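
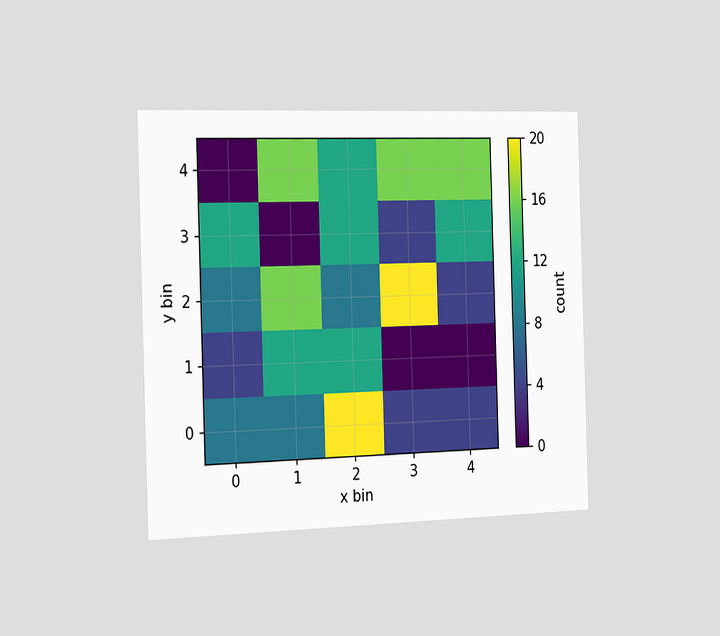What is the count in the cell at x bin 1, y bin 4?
16

The chart is viewed slightly from the left. Matching the cell (1, 4) against the colorbar gives 16.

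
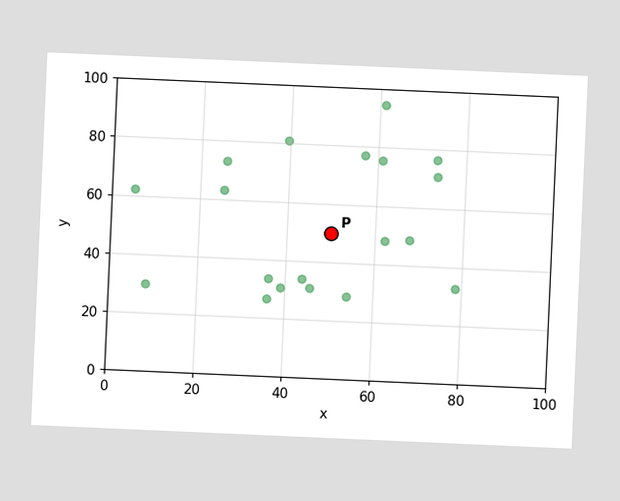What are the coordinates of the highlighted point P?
The chart is tilted about 3° clockwise. Following the gridlines from P to each axis, P sits at (50, 50).

(50, 50)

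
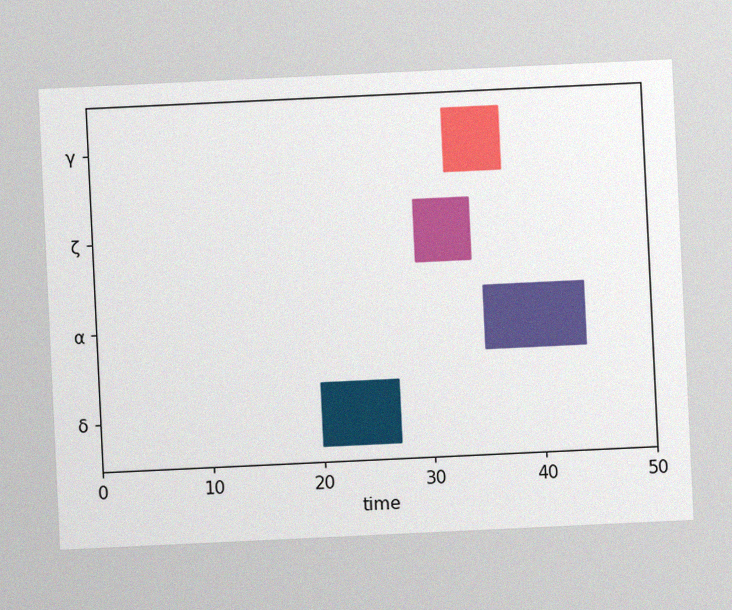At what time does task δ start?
20

The chart is tilted about 3° counter-clockwise, with some photo noise. The δ bar begins at t=20.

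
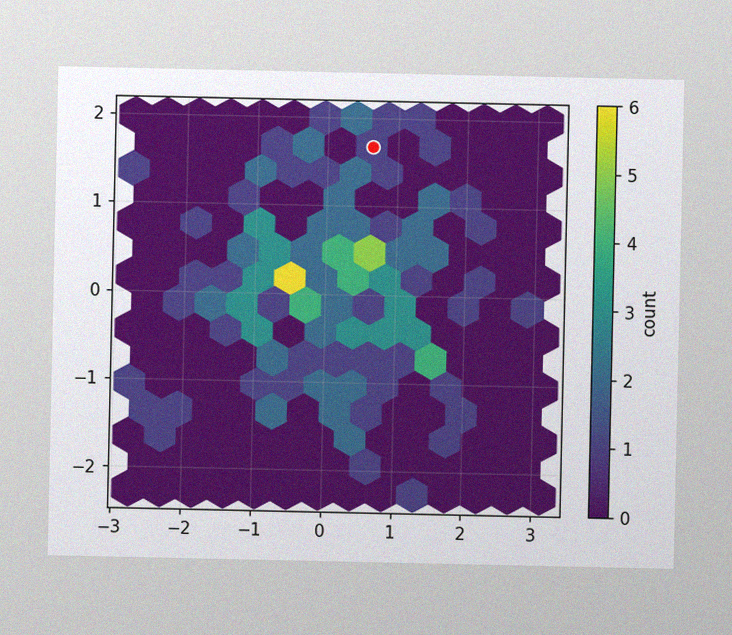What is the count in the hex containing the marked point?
The image has some photo noise and uneven lighting. The marked hex reads 1 on the colorbar.

1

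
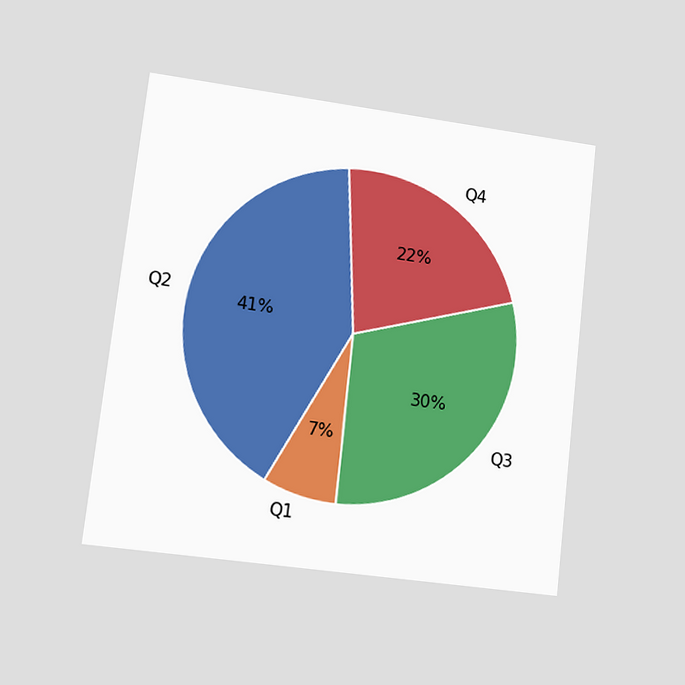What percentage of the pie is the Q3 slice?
The chart is tilted about 7° clockwise and viewed at a slight angle. The Q3 slice takes up 30% of the pie.

30%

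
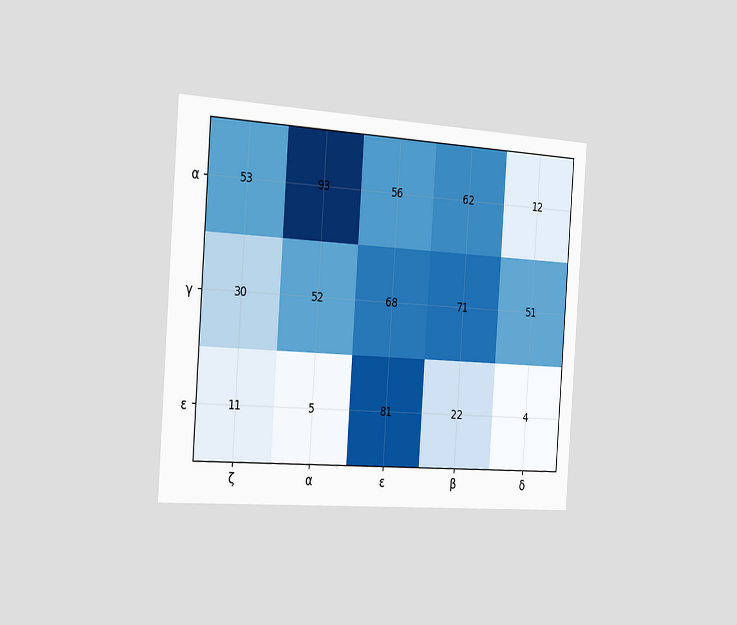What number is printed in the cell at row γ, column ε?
68

The chart is tilted about 4° clockwise and viewed slightly from the left. The (γ, ε) cell reads 68.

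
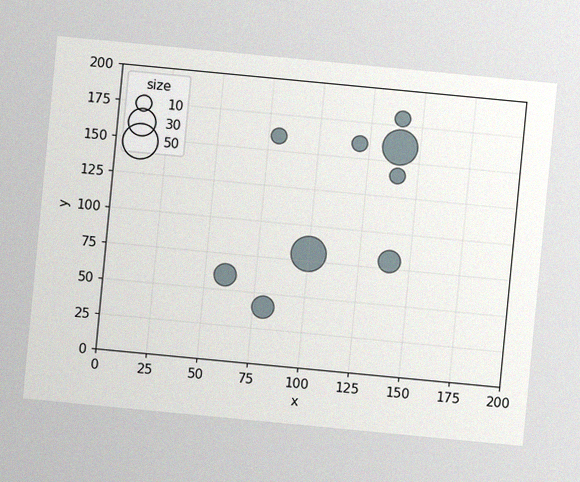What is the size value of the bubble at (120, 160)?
10

The chart is tilted about 5° clockwise, with some photo noise. Matching the bubble at (120, 160) against the size legend gives 10.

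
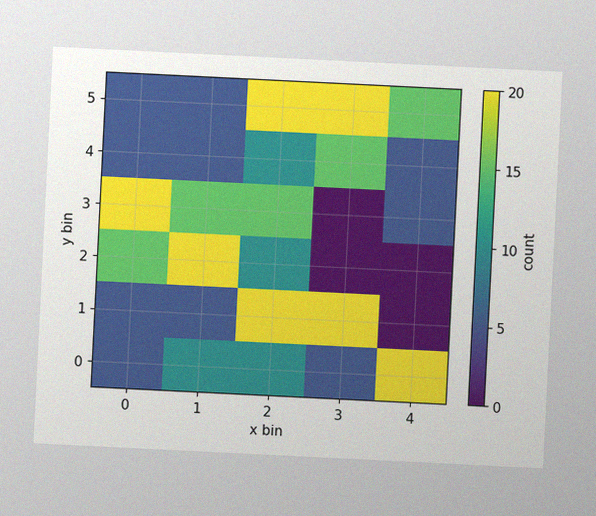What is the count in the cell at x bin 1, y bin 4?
5

The chart is tilted about 3° clockwise, with some photo noise. Matching the cell (1, 4) against the colorbar gives 5.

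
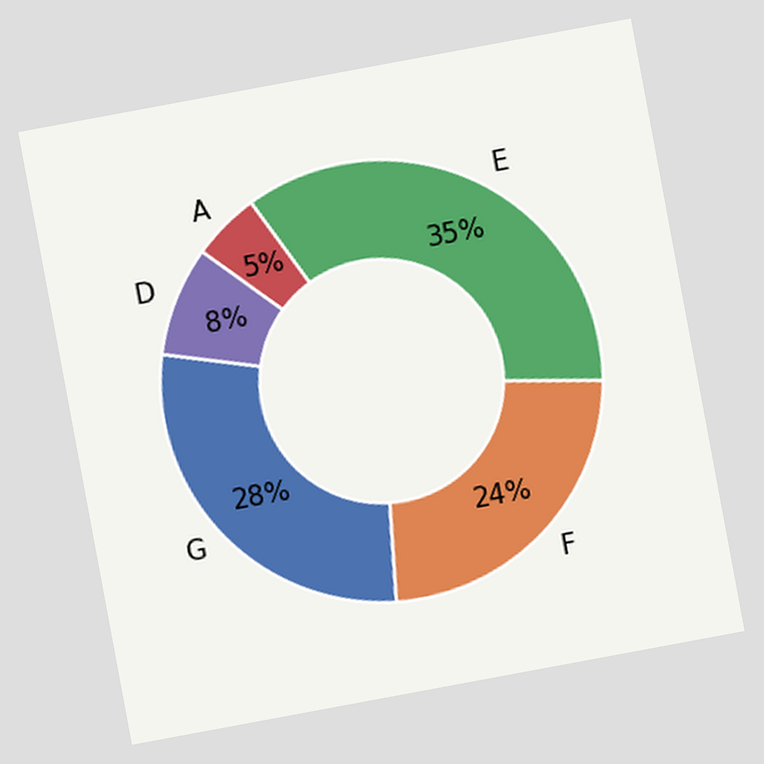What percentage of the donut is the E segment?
35%

The chart is tilted about 11° counter-clockwise. The E segment takes up 35% of the ring.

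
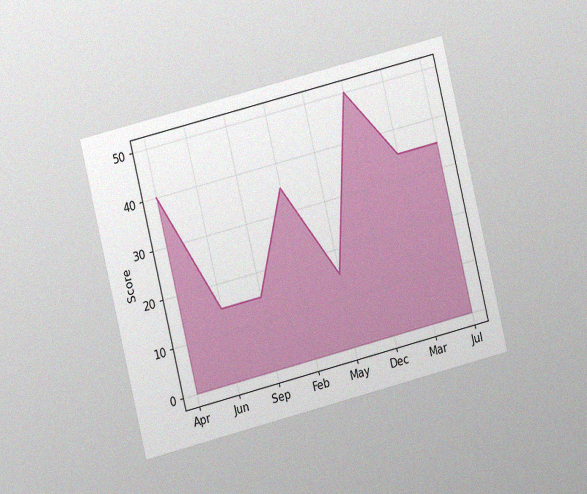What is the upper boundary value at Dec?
The chart is tilted about 14° counter-clockwise and viewed at a slight angle, with some photo noise. At Dec the upper boundary is at 50.

50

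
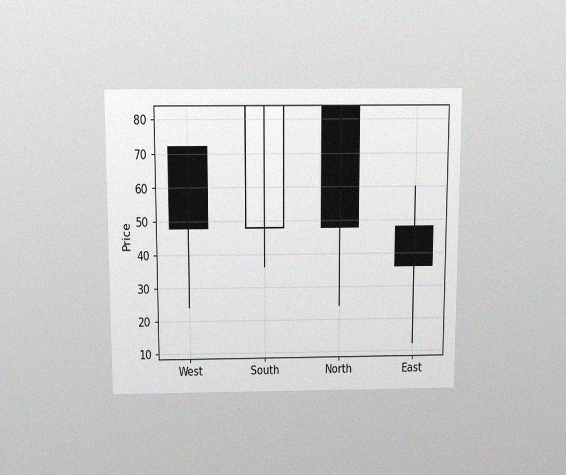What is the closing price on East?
36

The chart is viewed slightly from above, with some photo noise. The East candle closes at 36.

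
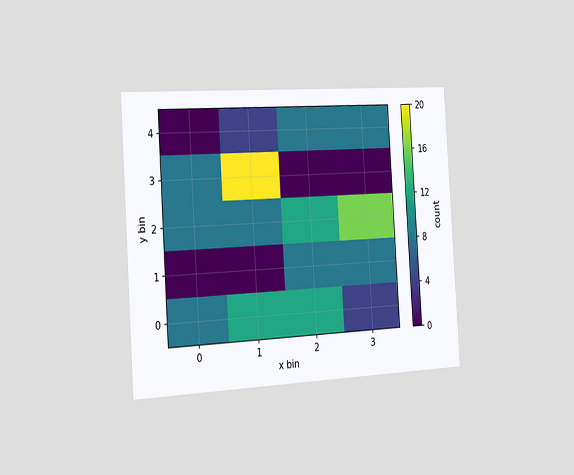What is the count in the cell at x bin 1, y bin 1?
0

The chart is tilted about 4° counter-clockwise and viewed slightly from the left. Matching the cell (1, 1) against the colorbar gives 0.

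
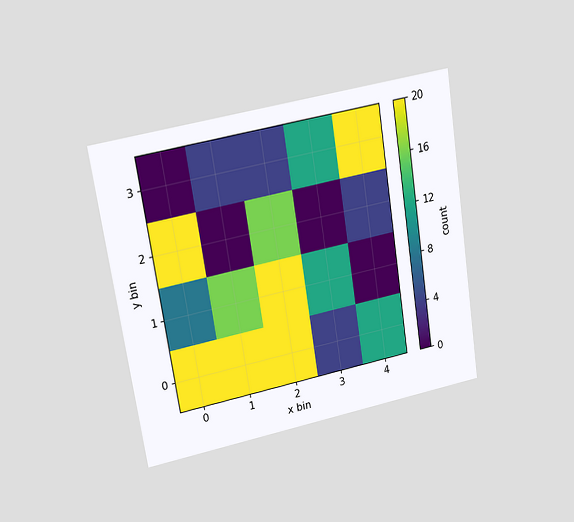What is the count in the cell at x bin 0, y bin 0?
The chart is tilted about 9° counter-clockwise and viewed at a slight angle. Matching the cell (0, 0) against the colorbar gives 20.

20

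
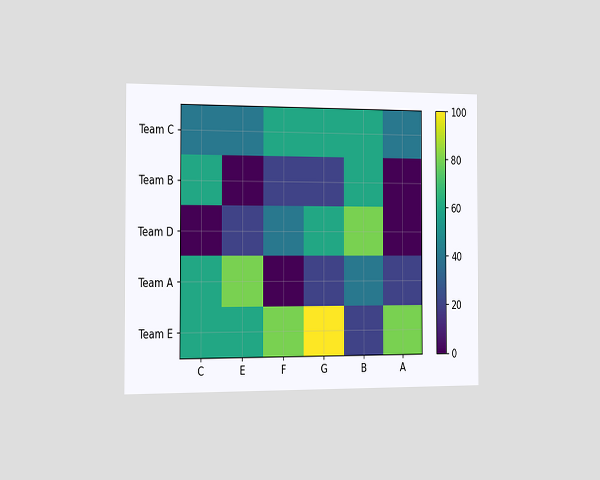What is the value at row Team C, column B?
The chart is viewed slightly from the left. Matching cell (Team C, B) against the colorbar gives 60.

60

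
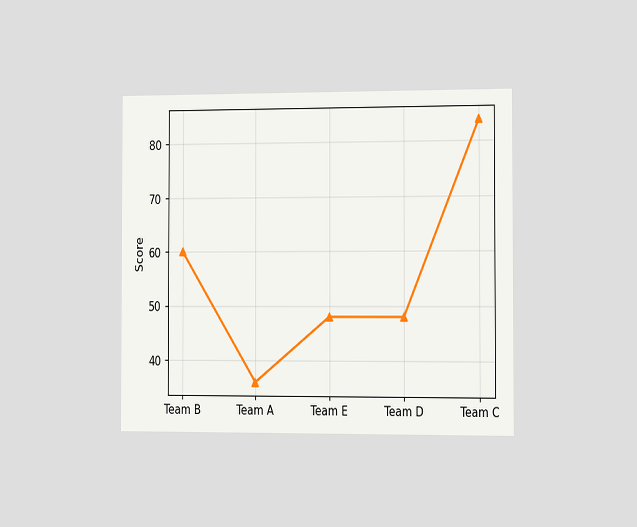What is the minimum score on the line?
36

The chart is viewed slightly from the right. The lowest point is at Team A, and reading across to the y-axis gives 36.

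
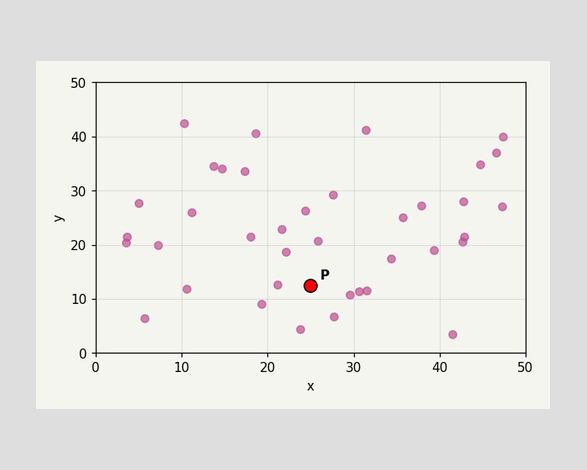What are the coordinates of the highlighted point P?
Following the gridlines from P to each axis, P sits at (25, 12.5).

(25, 12.5)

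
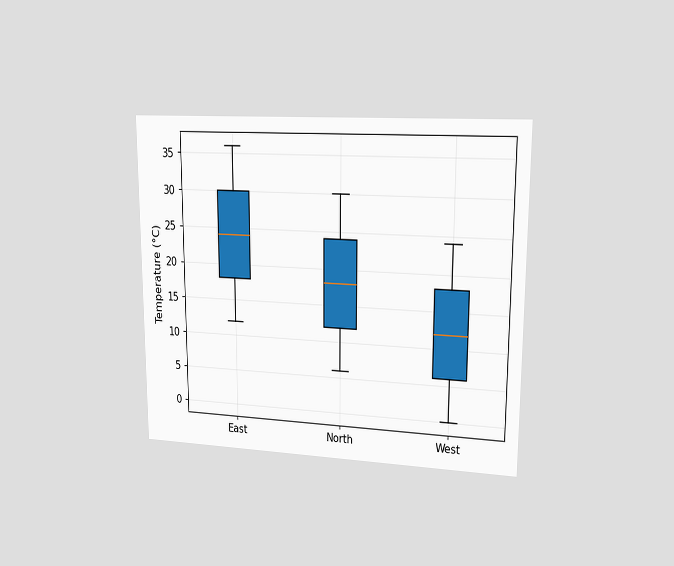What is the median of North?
The chart is viewed at a slight angle. The median line in the North box sits at 18°C.

18°C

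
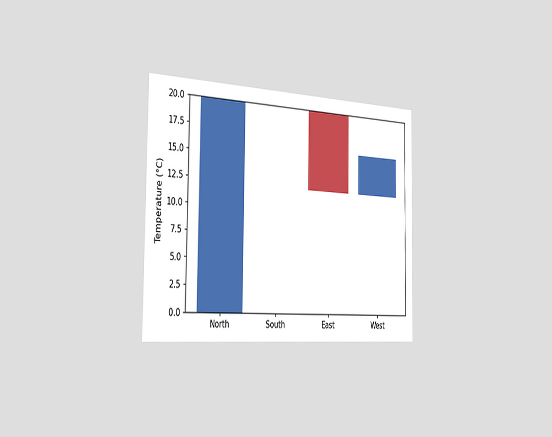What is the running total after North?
20°C

The chart is viewed slightly from the left. After North the running total reaches 20°C.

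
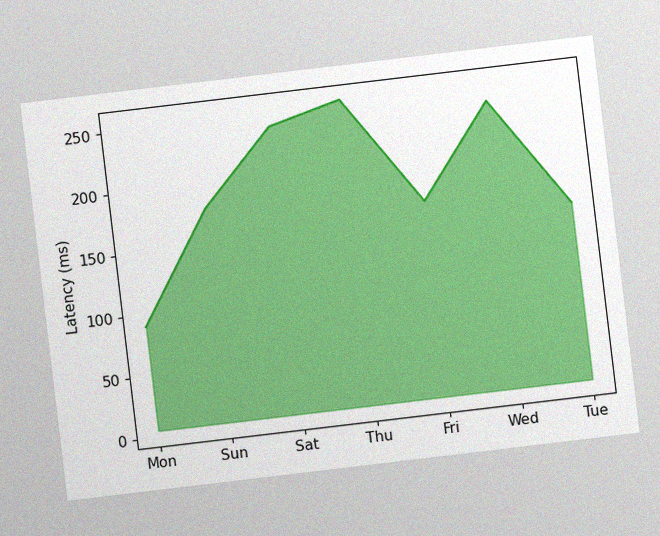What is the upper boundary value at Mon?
The chart is tilted about 7° counter-clockwise, with some photo noise. At Mon the upper boundary is at 90ms.

90ms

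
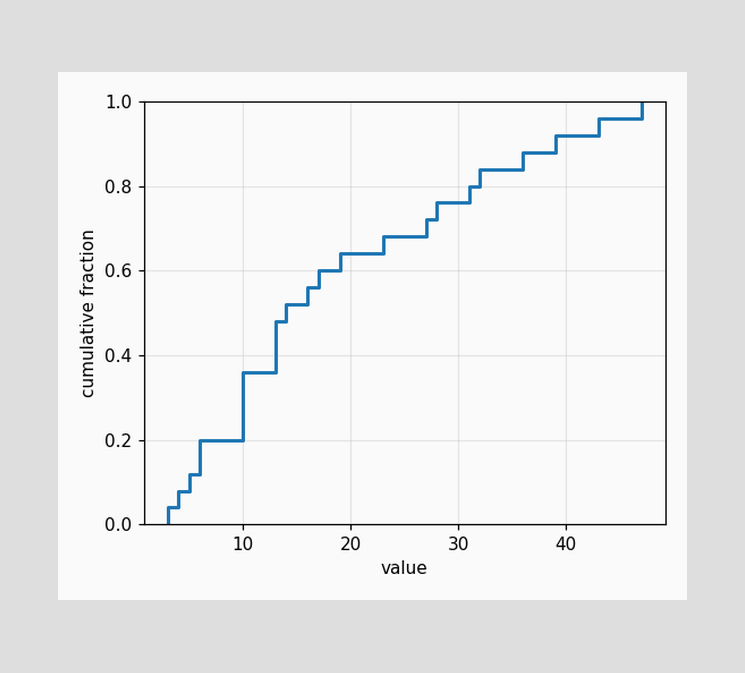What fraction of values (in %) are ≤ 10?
At x=10 the ECDF step is at 36%.

36%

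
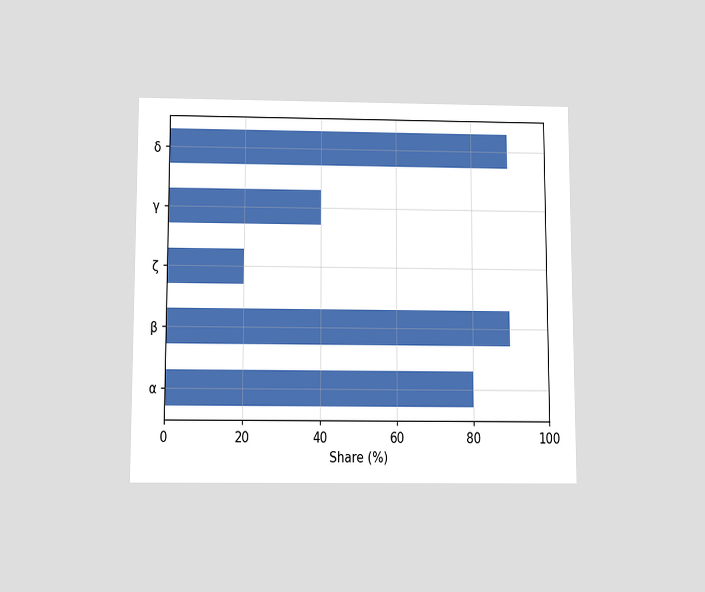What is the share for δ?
90%

The chart is viewed slightly from below. Reading along the chart's x-axis, the δ bar reaches 90%.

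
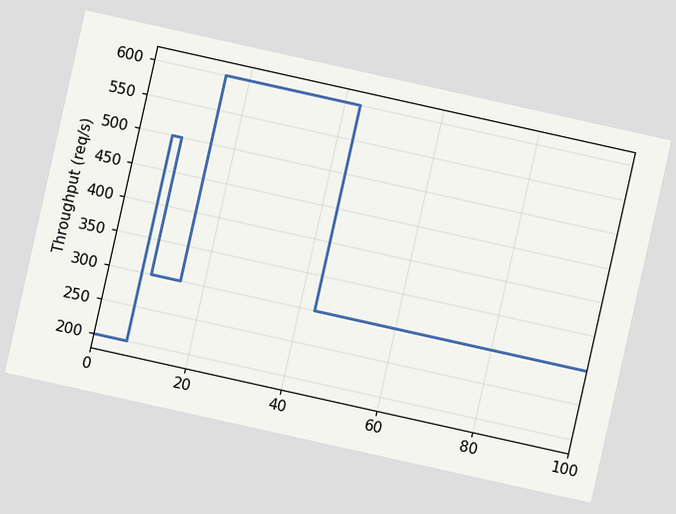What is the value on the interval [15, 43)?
The chart is tilted about 13° clockwise. On [15, 43) the step sits at 600req/s.

600req/s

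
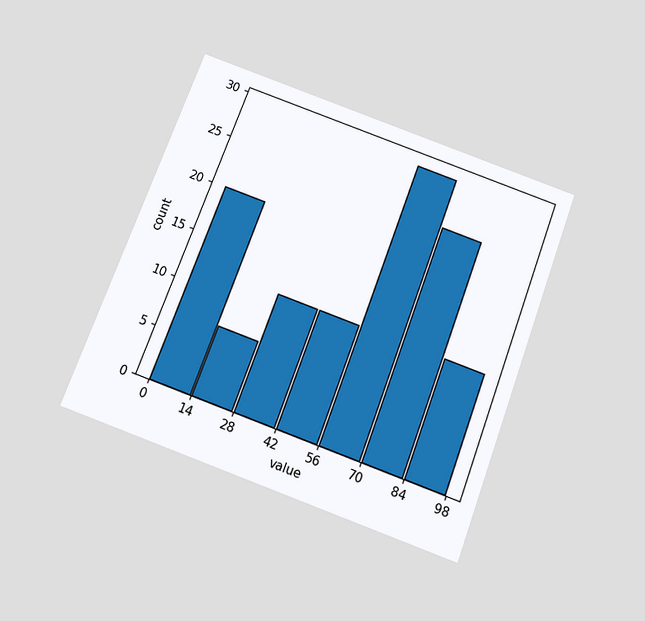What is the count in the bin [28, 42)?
12

The chart is tilted about 20° clockwise and viewed slightly from below. The [28, 42) bin has height 12.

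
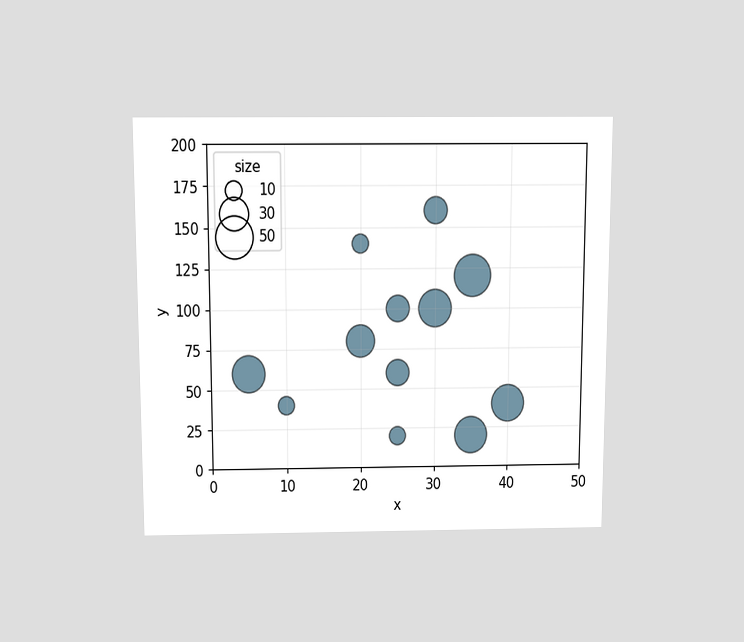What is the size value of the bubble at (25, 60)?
20

The chart is viewed slightly from above. Matching the bubble at (25, 60) against the size legend gives 20.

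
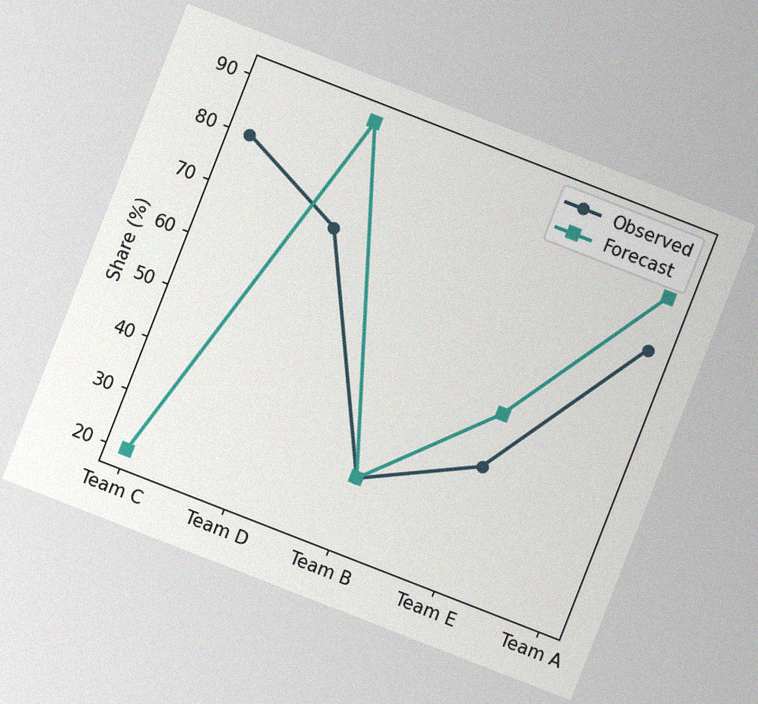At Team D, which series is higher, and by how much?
Forecast, by 20%

The chart is tilted about 21° clockwise, with some photo noise. At Team D, Forecast sits above the other line by 20%.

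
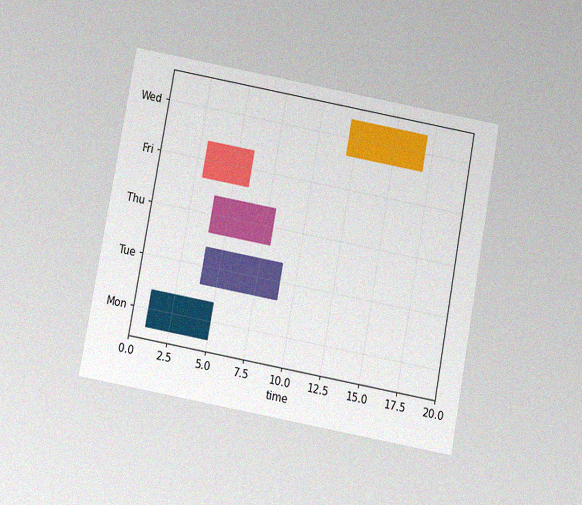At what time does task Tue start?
4

The chart is tilted about 10° clockwise and viewed slightly from below, with some photo noise. The Tue bar begins at t=4.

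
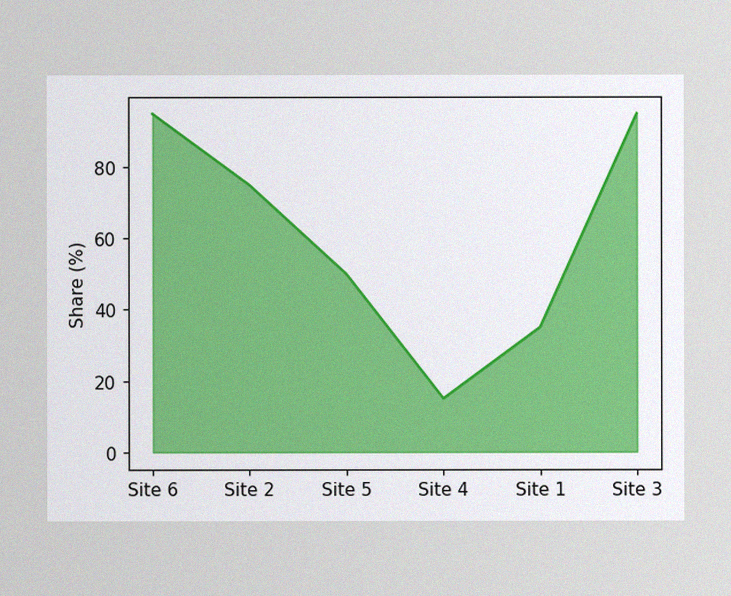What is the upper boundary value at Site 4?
The image has some photo noise and uneven lighting. At Site 4 the upper boundary is at 15%.

15%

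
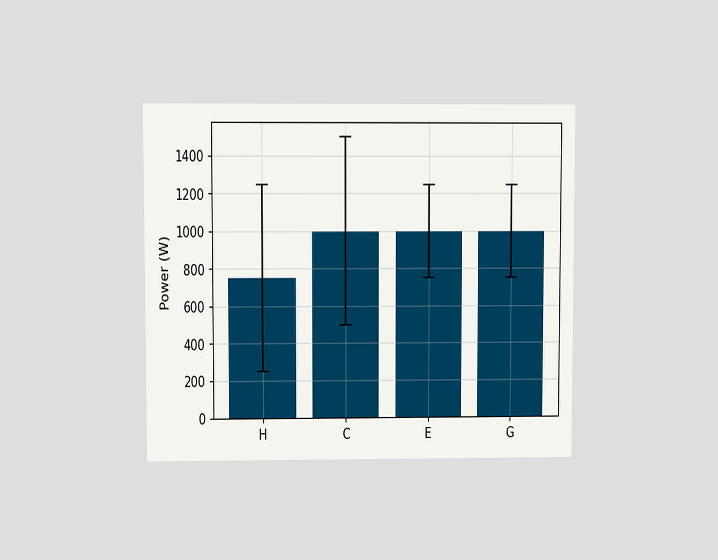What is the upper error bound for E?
1250W

The chart is viewed at a slight angle. The E bar's upper whisker reaches 1250W.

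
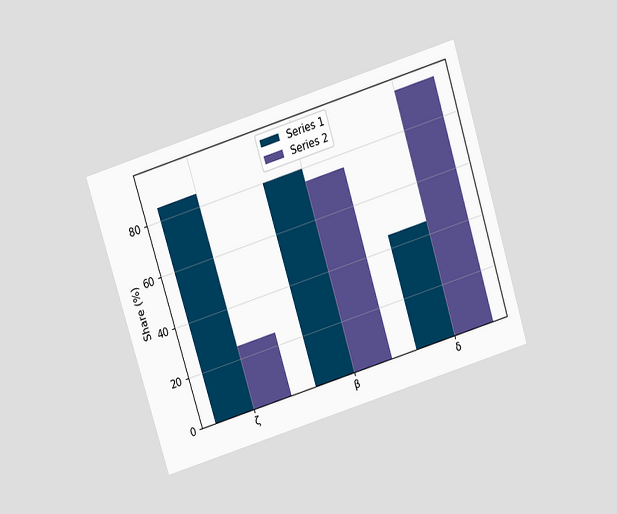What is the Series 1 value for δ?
45%

The chart is tilted about 17° counter-clockwise and viewed slightly from above. The Series 1 bar at δ reaches 45% on the y-axis.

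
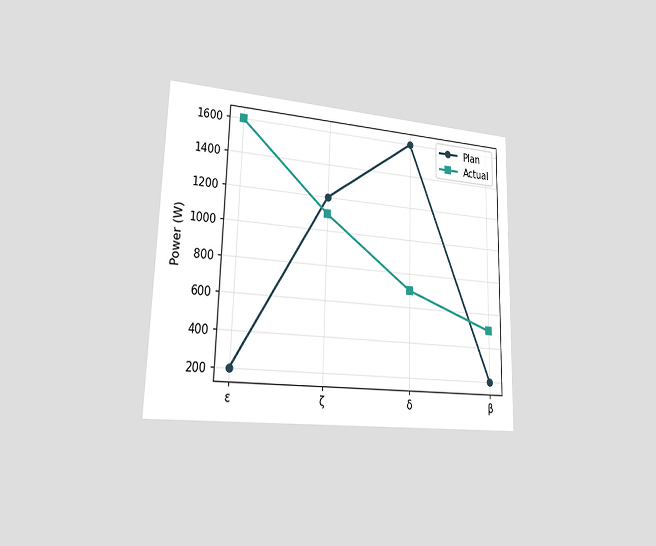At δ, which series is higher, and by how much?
The chart is viewed slightly from the left. At δ, Plan sits above the other line by 900W.

Plan, by 900W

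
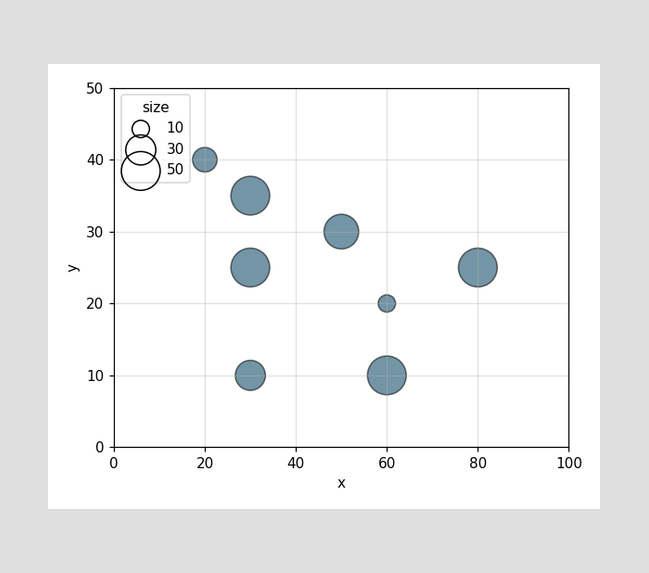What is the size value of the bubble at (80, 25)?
Matching the bubble at (80, 25) against the size legend gives 50.

50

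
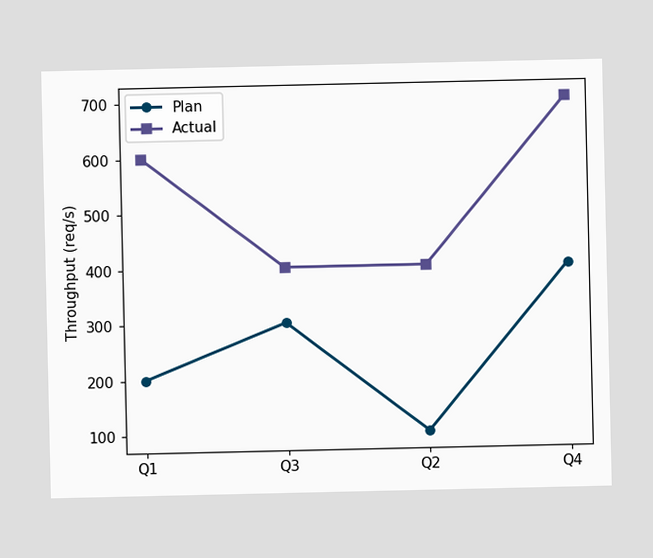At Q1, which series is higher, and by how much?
Actual, by 400req/s

At Q1, Actual sits above the other line by 400req/s.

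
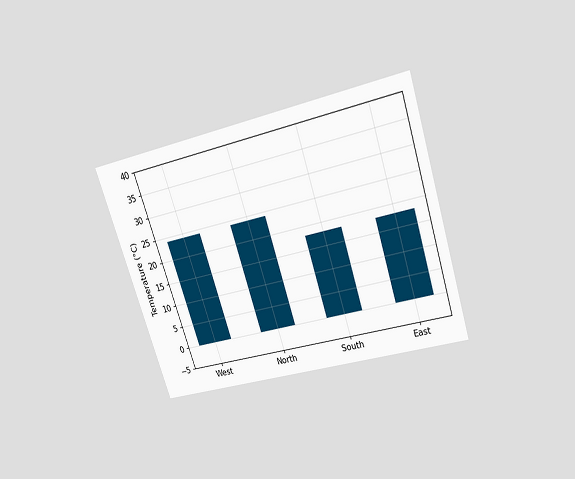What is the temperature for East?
18°C

The chart is tilted about 18° counter-clockwise and viewed slightly from above. Reading along the chart's y-axis, the East bar reaches 18°C.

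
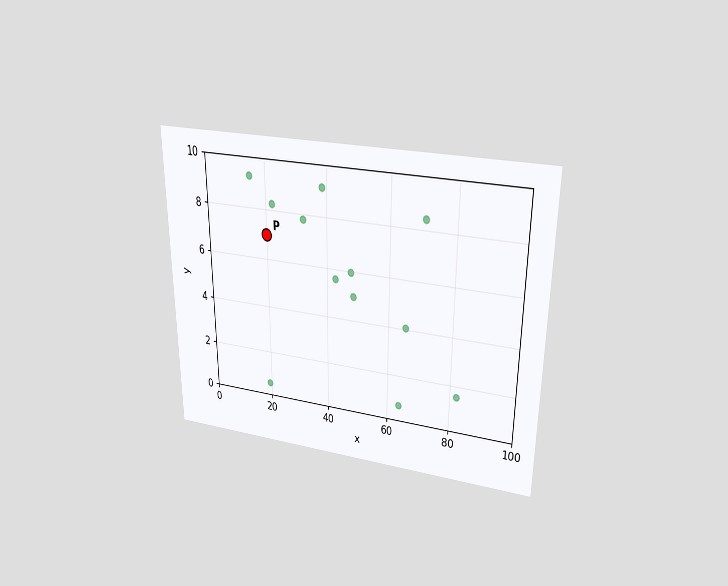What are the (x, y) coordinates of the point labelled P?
The chart is viewed slightly from above. Following the gridlines from P to each axis, P sits at (20, 7).

(20, 7)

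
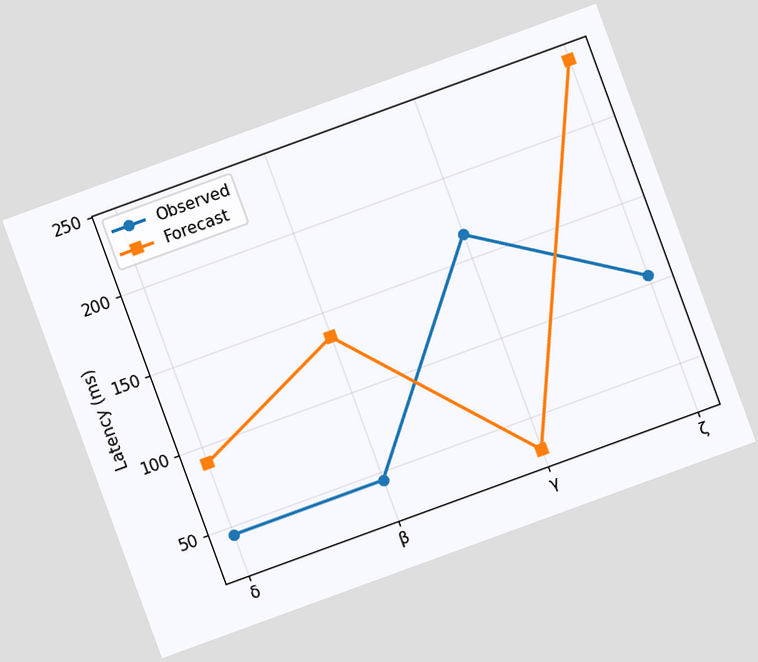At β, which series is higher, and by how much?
Forecast, by 90ms

The chart is tilted about 20° counter-clockwise. At β, Forecast sits above the other line by 90ms.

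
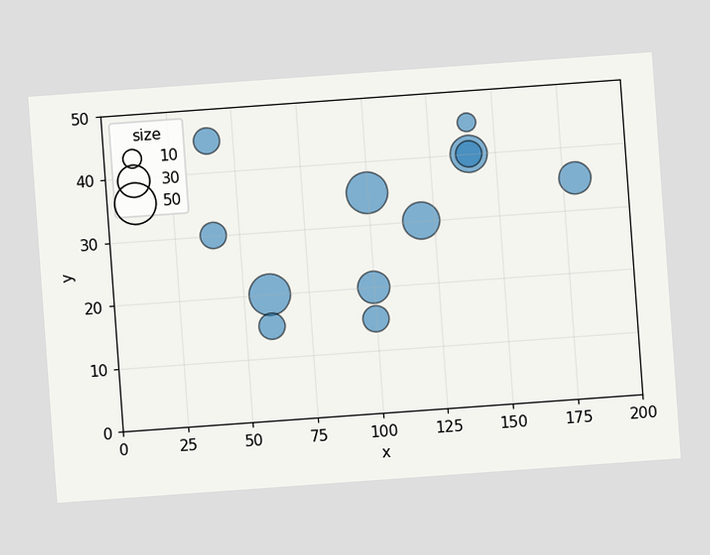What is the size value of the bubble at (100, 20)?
30

The chart is tilted about 4° counter-clockwise. Matching the bubble at (100, 20) against the size legend gives 30.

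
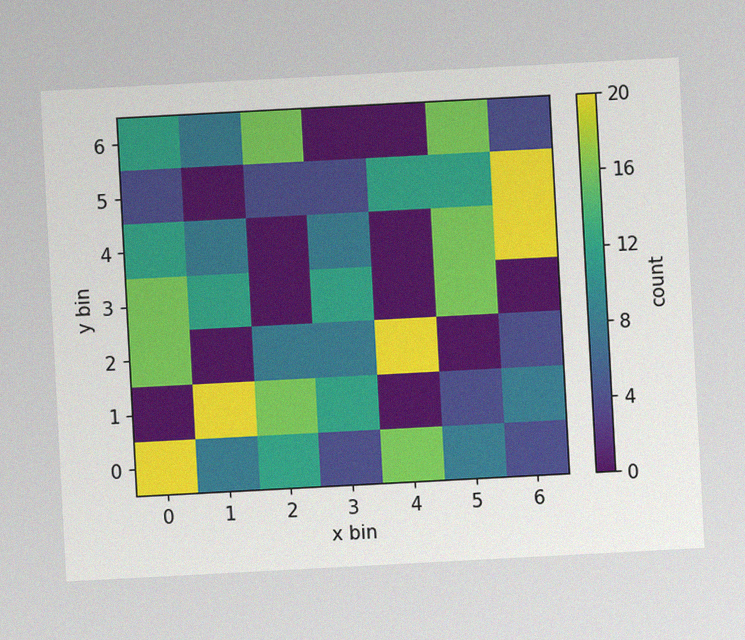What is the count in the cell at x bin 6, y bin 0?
The chart is tilted about 3° counter-clockwise, with some photo noise. Matching the cell (6, 0) against the colorbar gives 4.

4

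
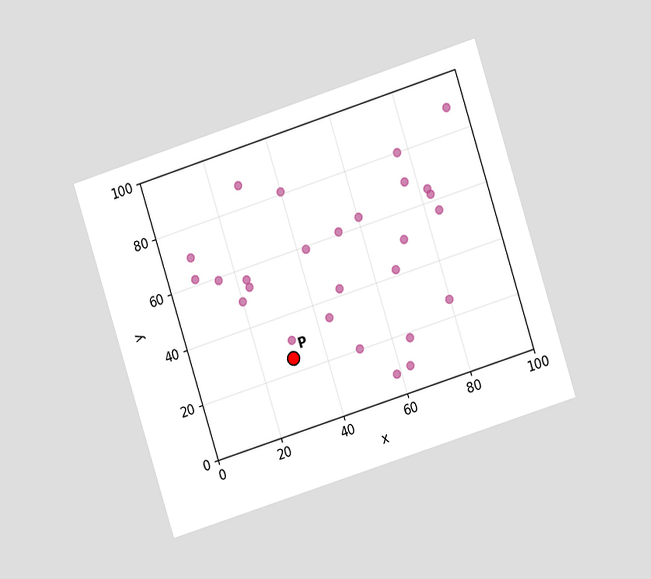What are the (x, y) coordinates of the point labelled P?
(30, 25)

The chart is tilted about 18° counter-clockwise and viewed at a slight angle. Following the gridlines from P to each axis, P sits at (30, 25).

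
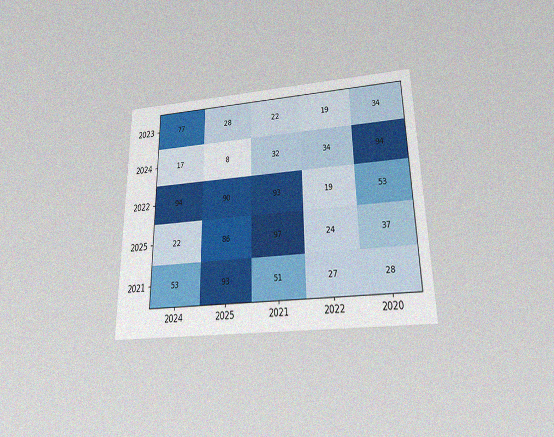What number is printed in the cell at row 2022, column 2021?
The chart is viewed slightly from below, with some photo noise. The (2022, 2021) cell reads 93.

93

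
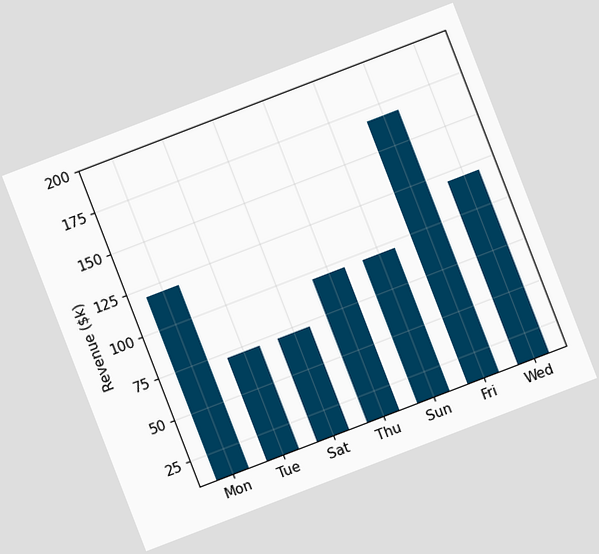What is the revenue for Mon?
The chart is tilted about 21° counter-clockwise. Reading along the chart's y-axis, the Mon bar reaches $120k.

$120k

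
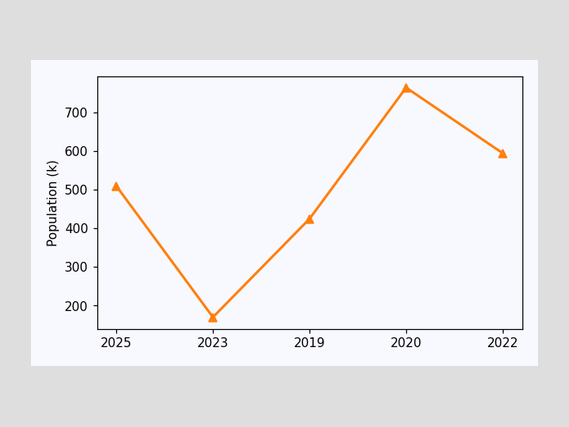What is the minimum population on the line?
The lowest point is at 2023, and reading across to the y-axis gives 170k.

170k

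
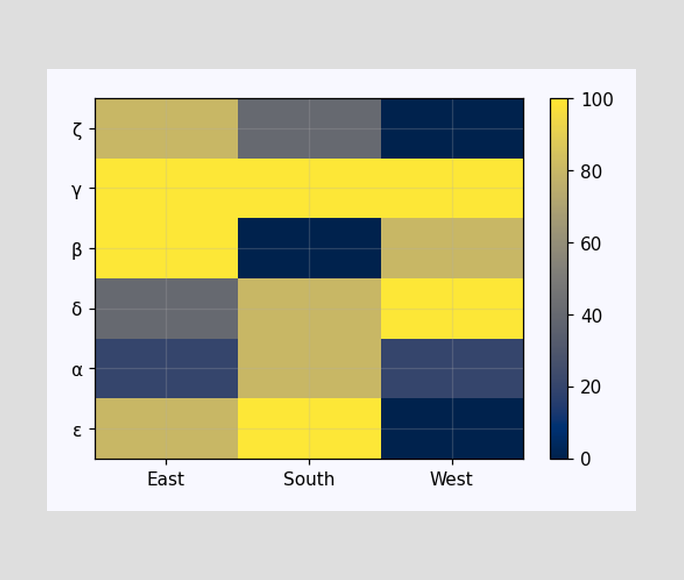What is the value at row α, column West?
20

Matching cell (α, West) against the colorbar gives 20.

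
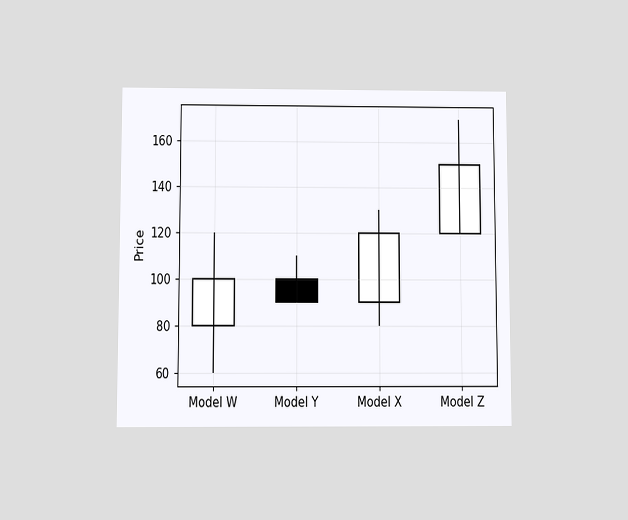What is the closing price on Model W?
The chart is viewed slightly from below. The Model W candle closes at 100.

100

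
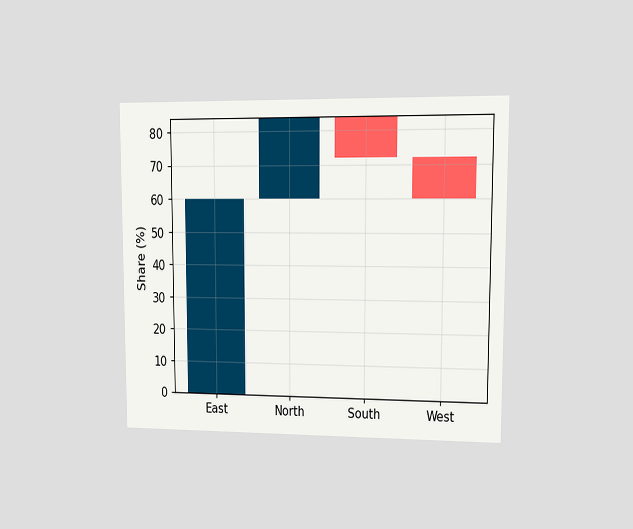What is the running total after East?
The chart is viewed at a slight angle. After East the running total reaches 60%.

60%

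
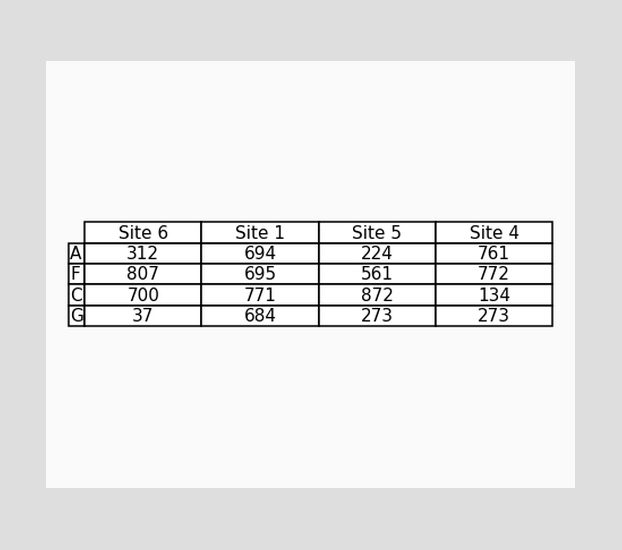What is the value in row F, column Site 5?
The (F, Site 5) cell reads 561.

561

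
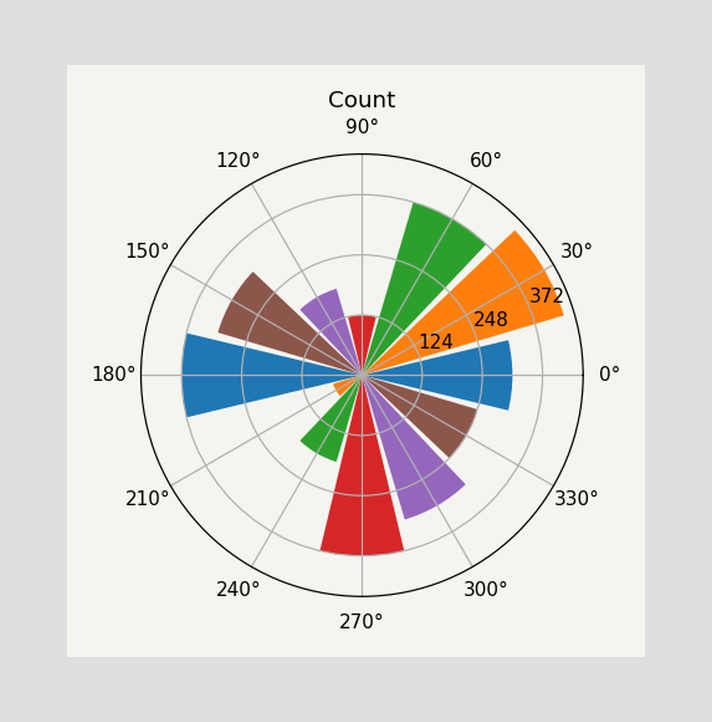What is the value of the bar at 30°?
434

The bar at 30° reaches 434 on the radial axis.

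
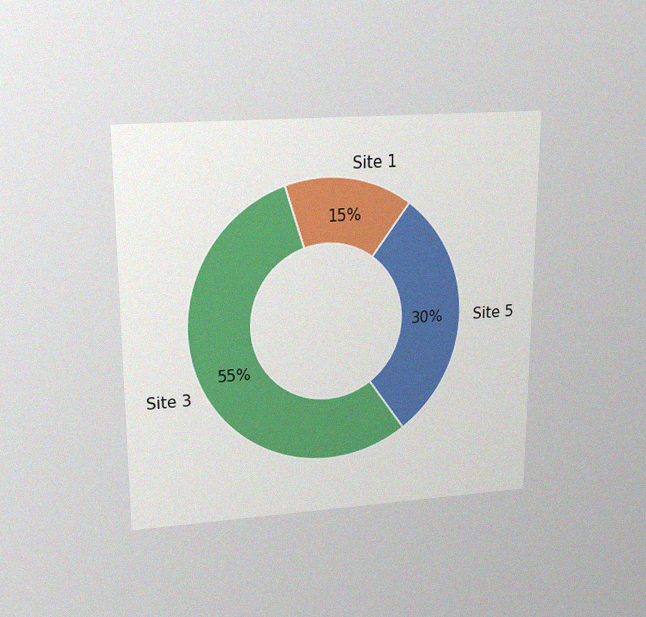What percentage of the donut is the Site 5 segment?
30%

The chart is viewed slightly from above, with some photo noise. The Site 5 segment takes up 30% of the ring.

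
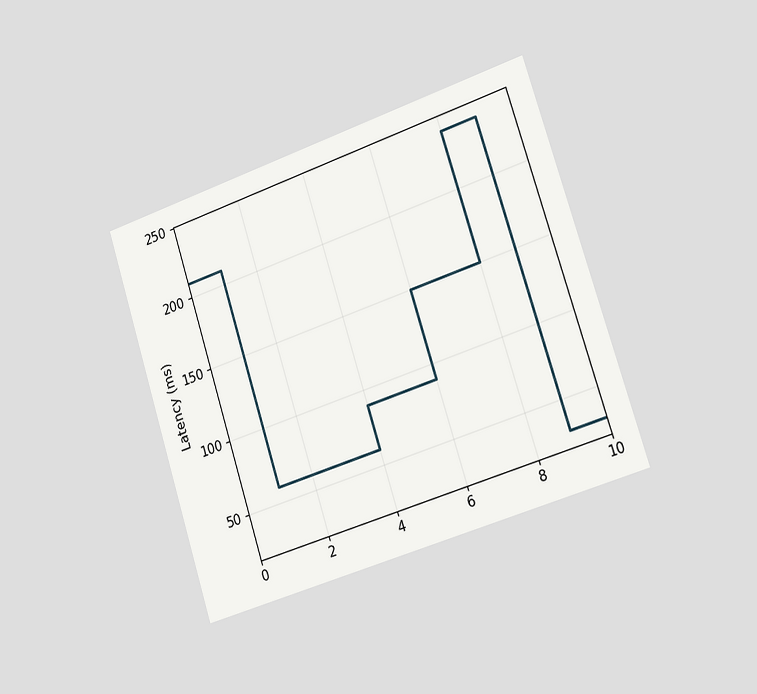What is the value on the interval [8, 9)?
240ms

The chart is tilted about 18° counter-clockwise and viewed slightly from the right. On [8, 9) the step sits at 240ms.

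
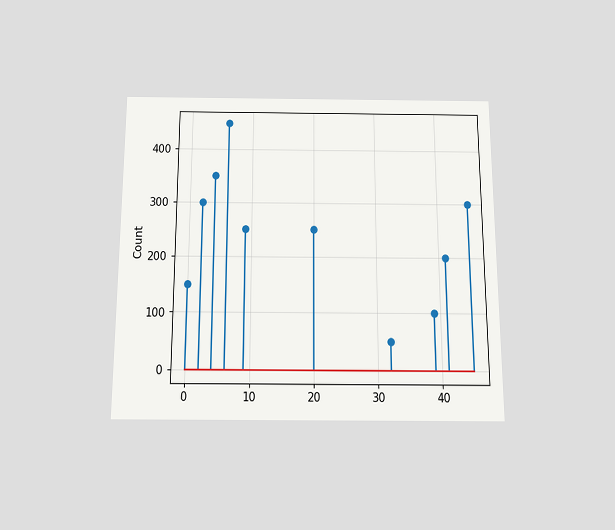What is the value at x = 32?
The chart is viewed slightly from below. The stem at x=32 reaches 50.

50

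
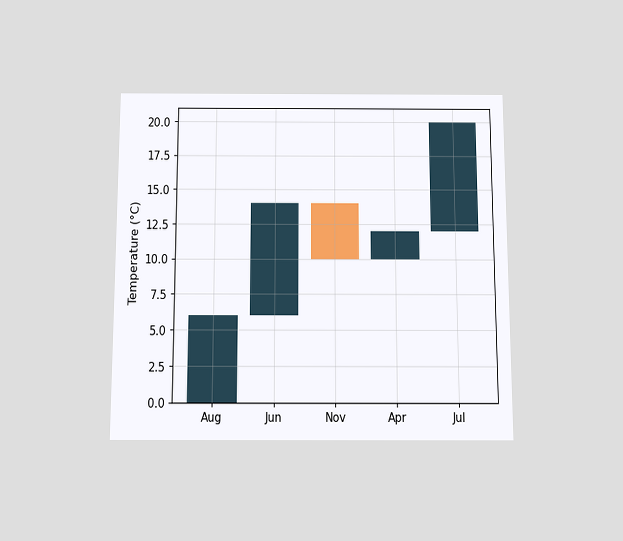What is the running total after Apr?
12°C

The chart is viewed slightly from below. After Apr the running total reaches 12°C.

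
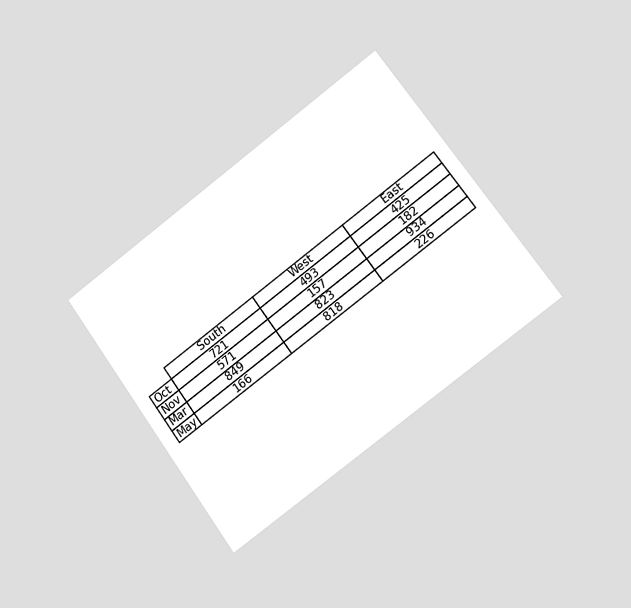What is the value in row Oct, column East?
The chart is tilted about 36° counter-clockwise and viewed slightly from the right. The (Oct, East) cell reads 425.

425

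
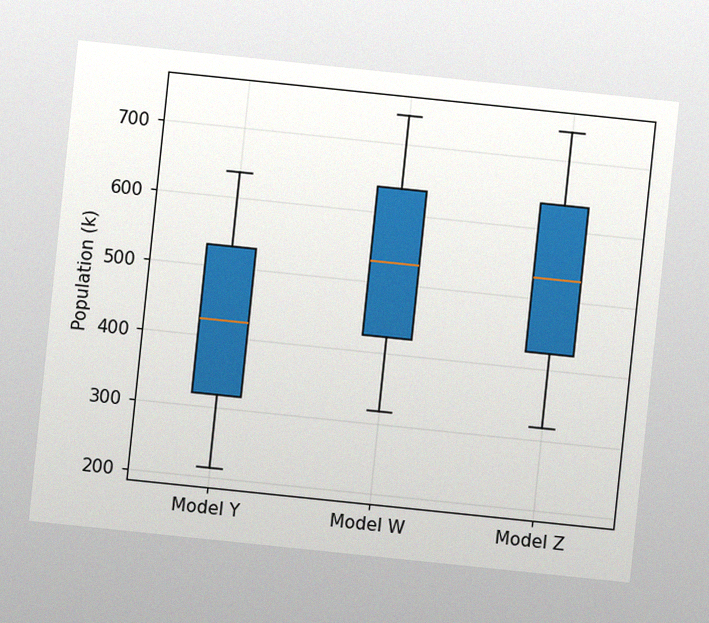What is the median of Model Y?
The chart is tilted about 6° clockwise, with some photo noise. The median line in the Model Y box sits at 424k.

424k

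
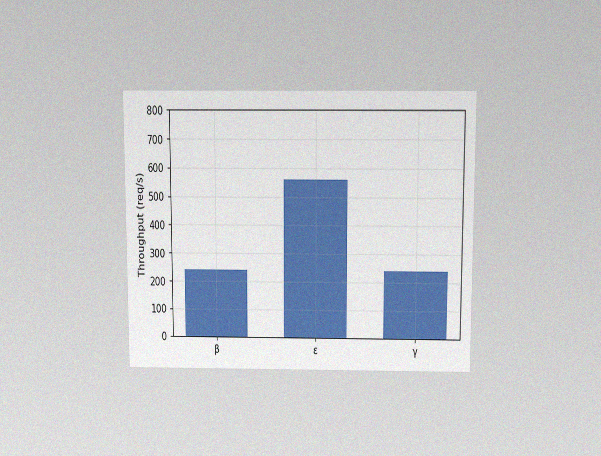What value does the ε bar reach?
560req/s

The chart is viewed slightly from above, with some photo noise. Reading along the chart's y-axis, the ε bar reaches 560req/s.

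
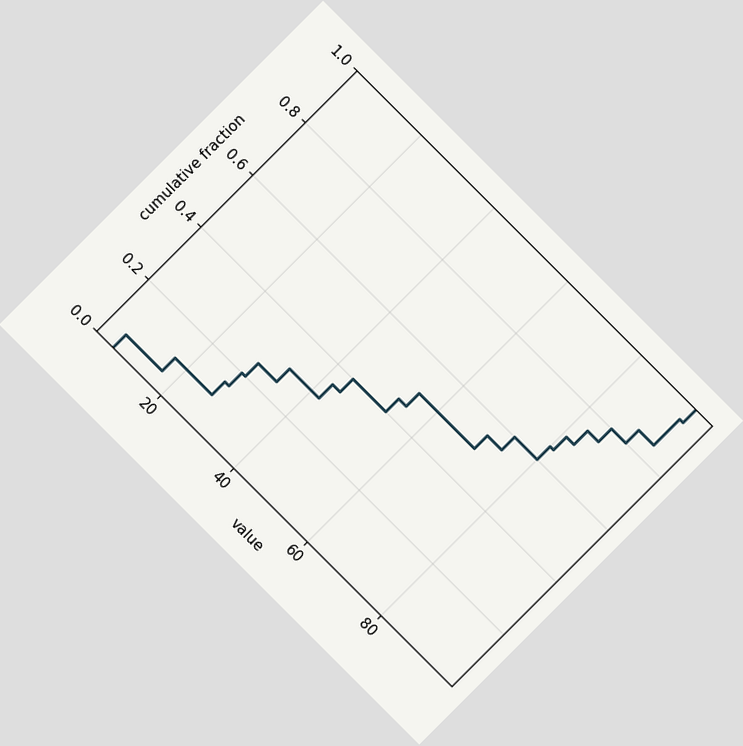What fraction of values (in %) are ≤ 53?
45%

The chart is tilted about 45° clockwise. At x=53 the ECDF step is at 45%.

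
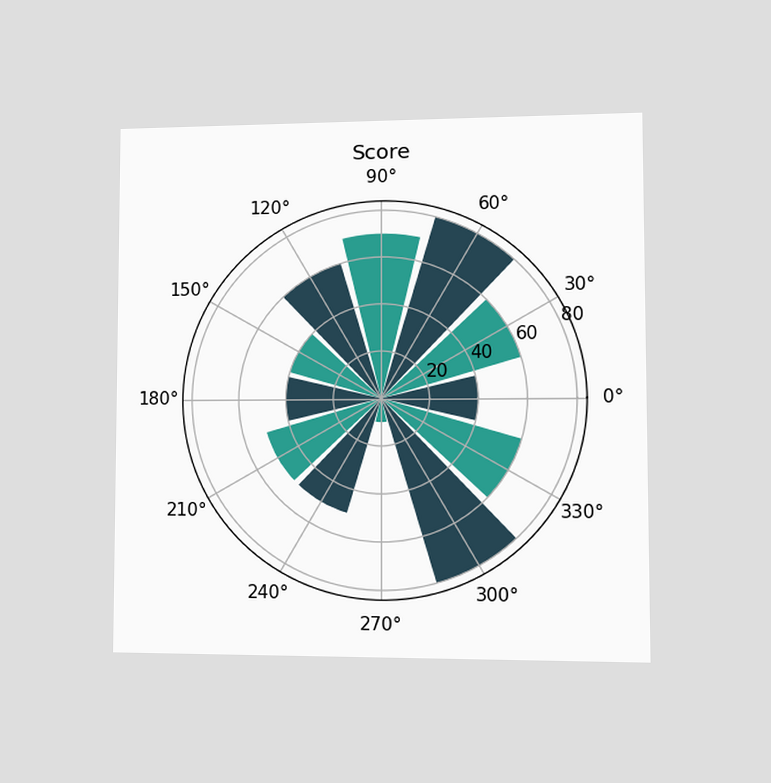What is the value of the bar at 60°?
80

The chart is viewed at a slight angle. The bar at 60° reaches 80 on the radial axis.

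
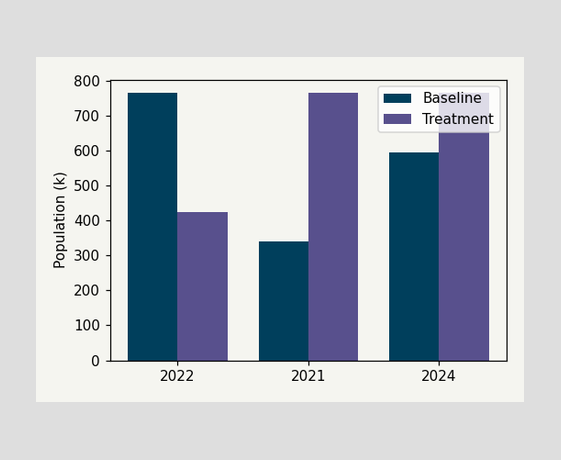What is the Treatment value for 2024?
The Treatment bar at 2024 reaches 765k on the y-axis.

765k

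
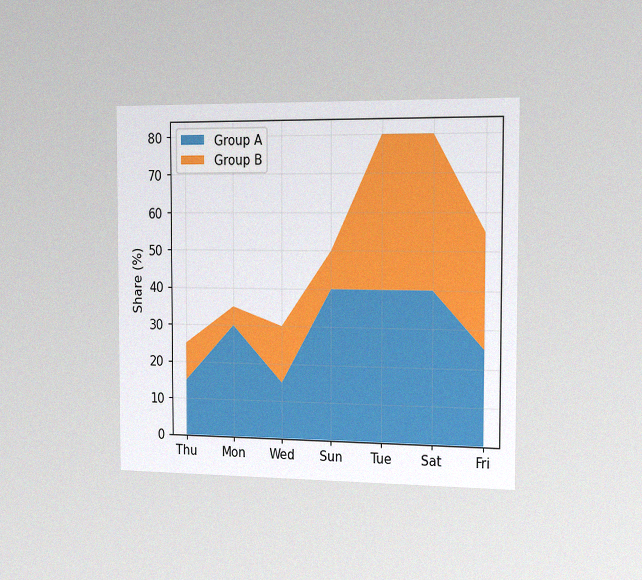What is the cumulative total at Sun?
50%

The chart is viewed slightly from the right, with some photo noise. The stacked total at Sun reaches 50%.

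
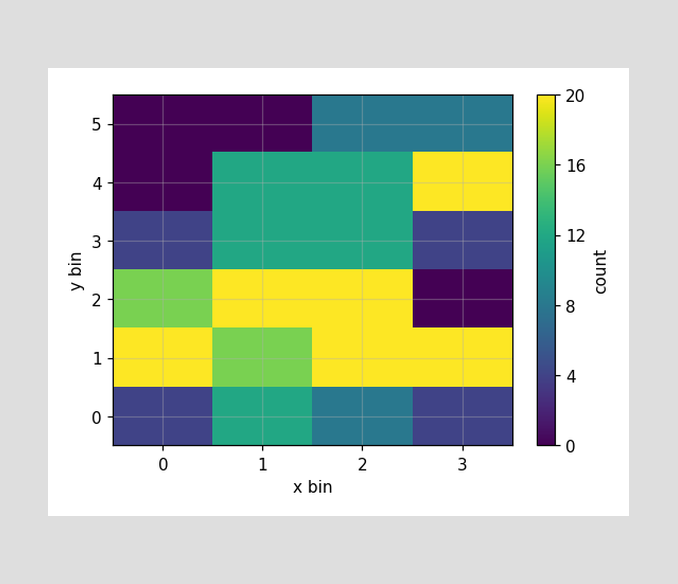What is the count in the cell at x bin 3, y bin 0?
4

Matching the cell (3, 0) against the colorbar gives 4.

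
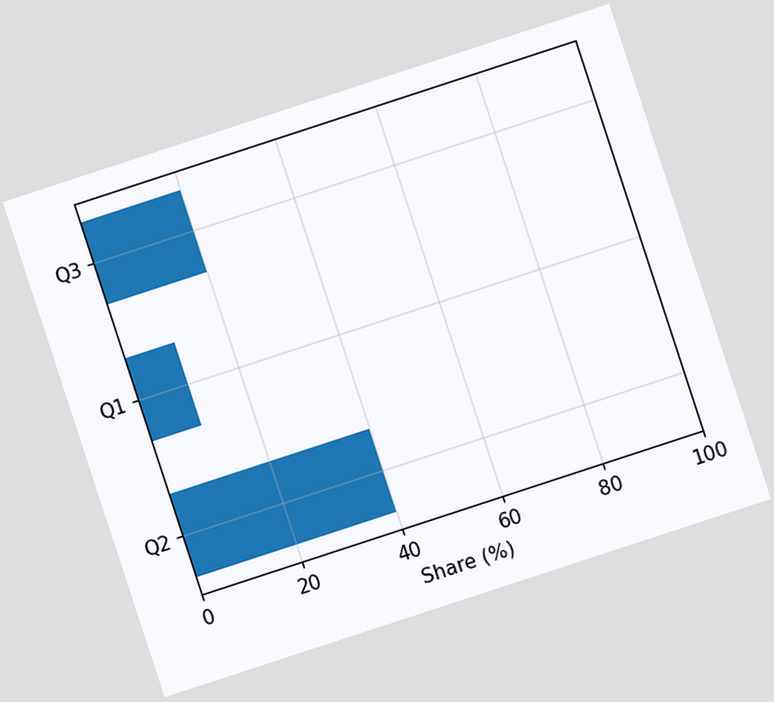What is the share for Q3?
The chart is tilted about 18° counter-clockwise. Reading along the chart's x-axis, the Q3 bar reaches 20%.

20%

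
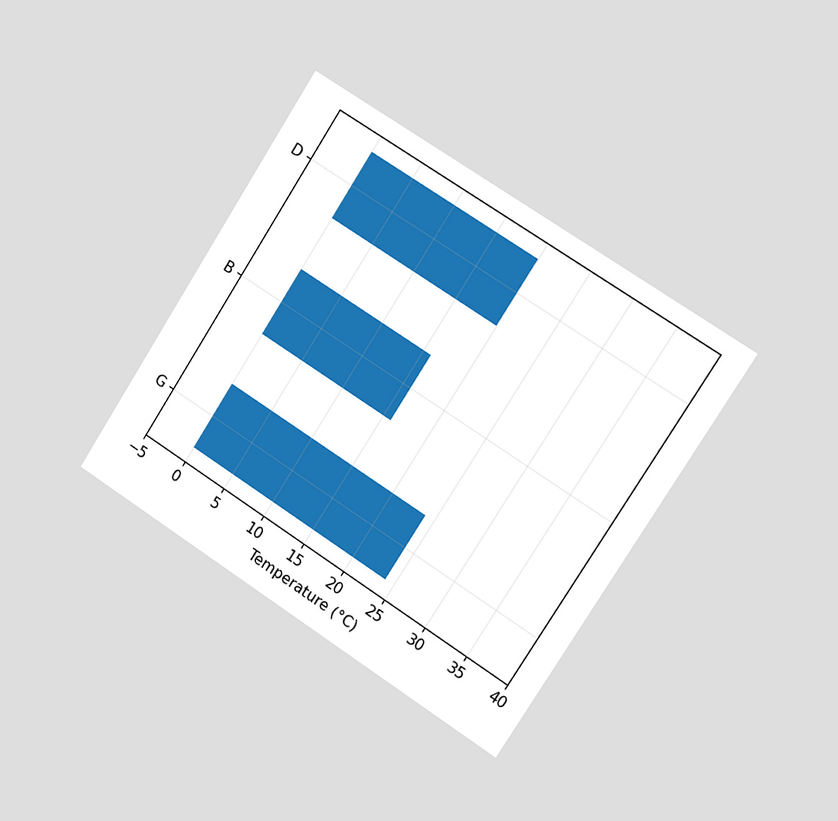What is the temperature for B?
The chart is tilted about 33° clockwise and viewed slightly from the right. Reading along the chart's x-axis, the B bar reaches 16°C.

16°C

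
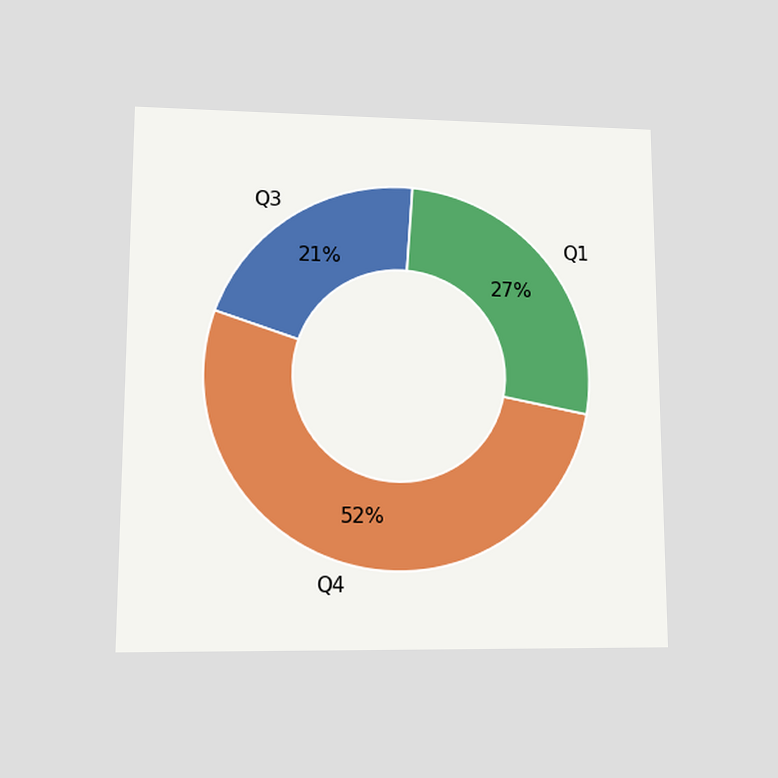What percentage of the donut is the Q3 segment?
21%

The chart is viewed at a slight angle. The Q3 segment takes up 21% of the ring.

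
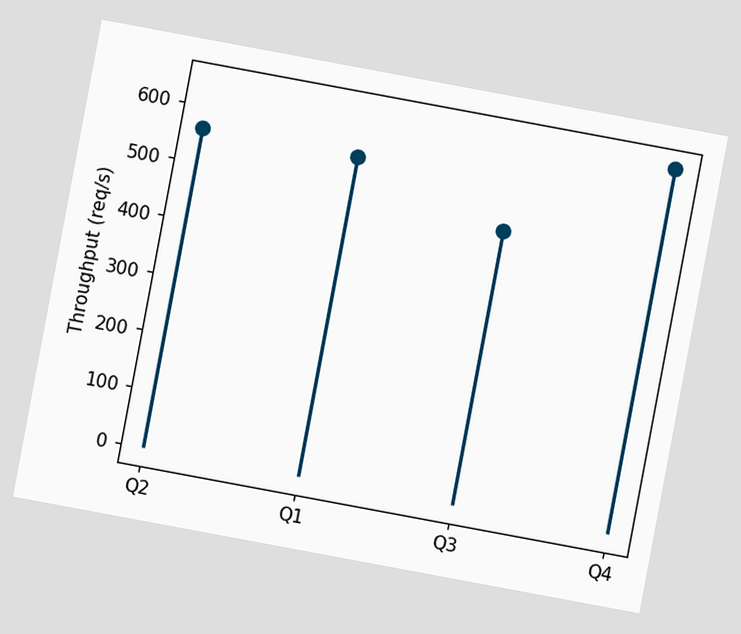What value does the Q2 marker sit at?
The chart is tilted about 11° clockwise. The Q2 marker sits at 560req/s.

560req/s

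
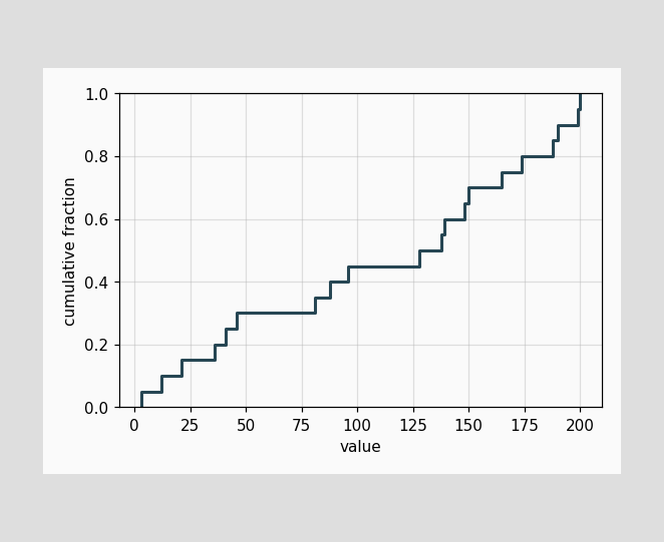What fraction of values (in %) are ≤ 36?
20%

At x=36 the ECDF step is at 20%.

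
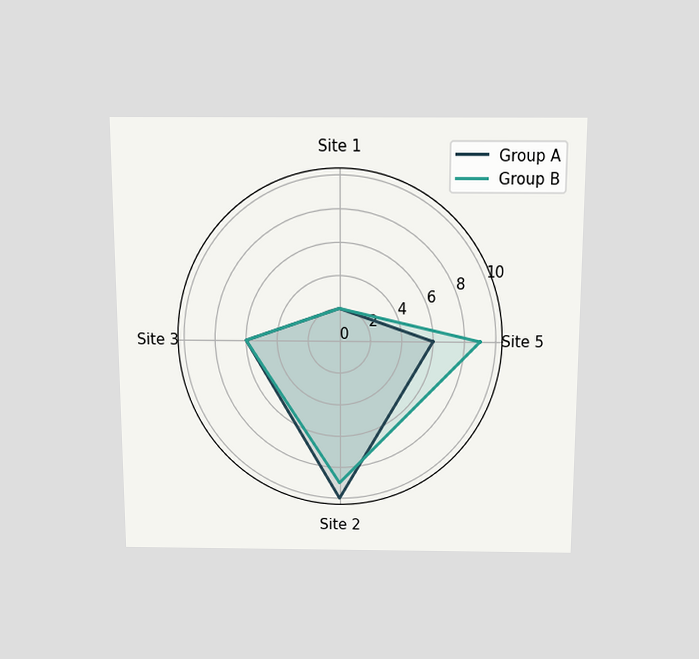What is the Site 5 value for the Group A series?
6

The chart is viewed slightly from above. On the Site 5 axis, Group A reaches 6.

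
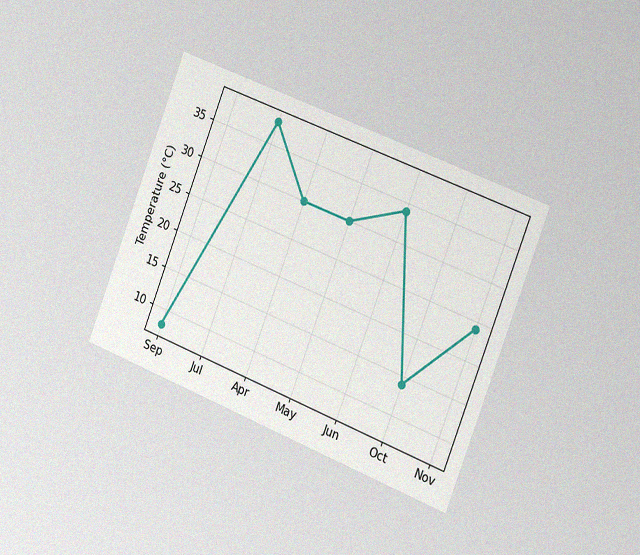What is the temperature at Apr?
30°C

The chart is tilted about 21° clockwise and viewed slightly from the right, with some photo noise. At Apr, the line is at 30°C.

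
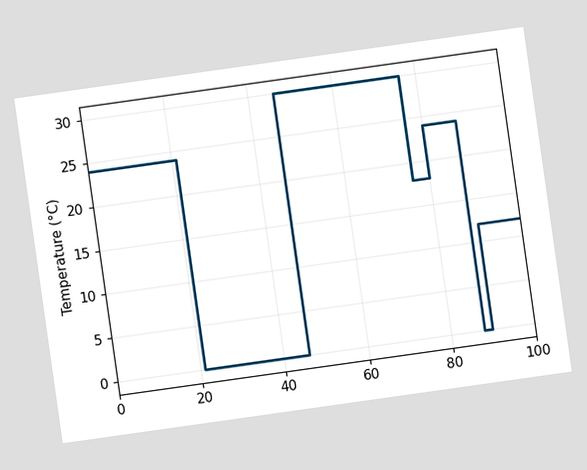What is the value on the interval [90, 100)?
The chart is tilted about 8° counter-clockwise. On [90, 100) the step sits at 12°C.

12°C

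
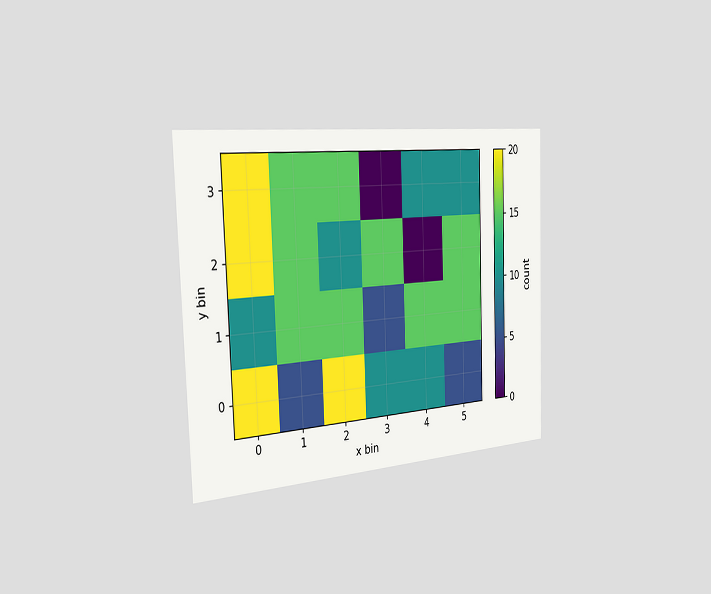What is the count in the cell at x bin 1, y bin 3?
The chart is viewed slightly from the left. Matching the cell (1, 3) against the colorbar gives 15.

15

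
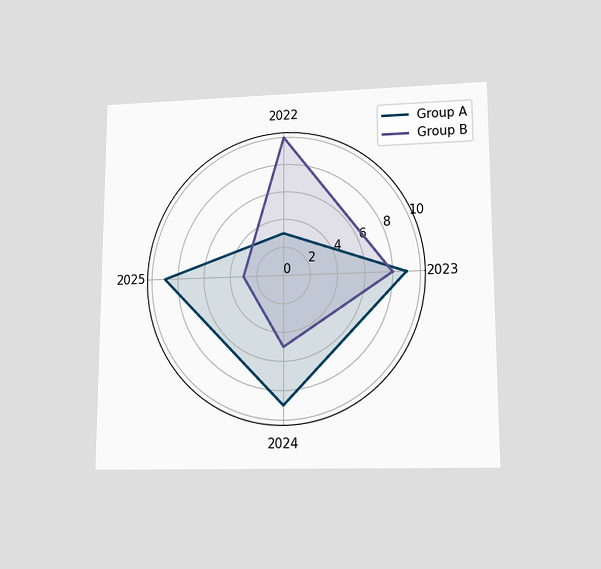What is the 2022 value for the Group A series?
3

The chart is viewed at a slight angle. On the 2022 axis, Group A reaches 3.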